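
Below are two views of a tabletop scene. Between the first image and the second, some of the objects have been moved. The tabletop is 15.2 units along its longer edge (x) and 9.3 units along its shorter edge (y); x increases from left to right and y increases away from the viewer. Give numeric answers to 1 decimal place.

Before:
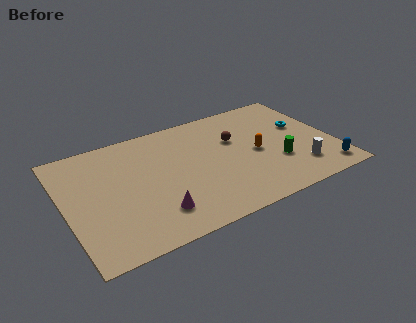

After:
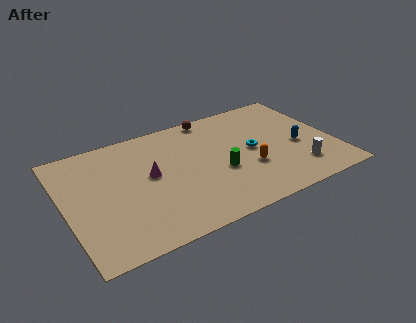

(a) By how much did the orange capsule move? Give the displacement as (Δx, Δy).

(-0.6, -1.1)

The orange capsule started near (10.8, 4.4) and ended near (10.2, 3.3).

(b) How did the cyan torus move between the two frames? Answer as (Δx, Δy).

(-3.1, -0.9)

The cyan torus was at about (13.7, 5.6) and moved to about (10.6, 4.7).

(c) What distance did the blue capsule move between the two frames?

2.9

From (14.3, 1.3) to (13.2, 4.0), the blue capsule covered √(1.1² + 2.7²) ≈ 2.9 units.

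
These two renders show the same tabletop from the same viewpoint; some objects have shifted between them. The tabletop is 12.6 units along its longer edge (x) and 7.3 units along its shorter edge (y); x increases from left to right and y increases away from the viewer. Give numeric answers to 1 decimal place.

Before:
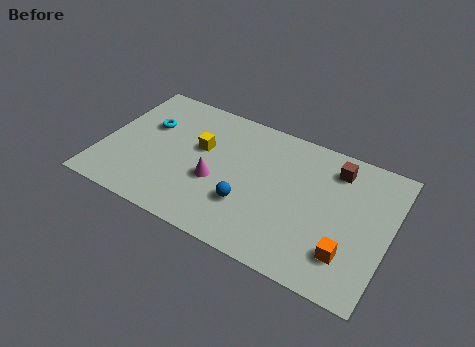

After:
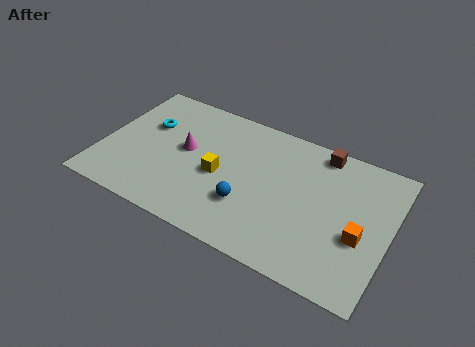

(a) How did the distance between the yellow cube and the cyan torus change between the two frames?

+1.3

The distance was about 2.4 in the first image and 3.7 in the second, so they moved 1.3 units further apart.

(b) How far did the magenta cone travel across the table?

1.9

The magenta cone moved from about (5.1, 2.9) to (3.6, 4.0), a distance of √(1.5² + 1.1²) ≈ 1.9.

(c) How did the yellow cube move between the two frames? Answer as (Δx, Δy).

(1.0, -1.1)

From the two frames, the yellow cube sits at roughly (4.2, 4.4) before and (5.2, 3.3) after.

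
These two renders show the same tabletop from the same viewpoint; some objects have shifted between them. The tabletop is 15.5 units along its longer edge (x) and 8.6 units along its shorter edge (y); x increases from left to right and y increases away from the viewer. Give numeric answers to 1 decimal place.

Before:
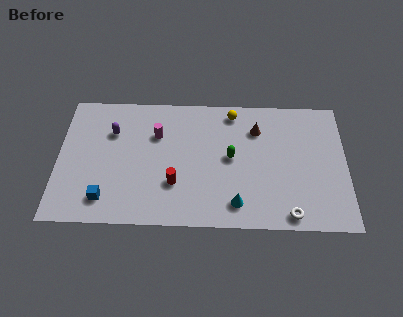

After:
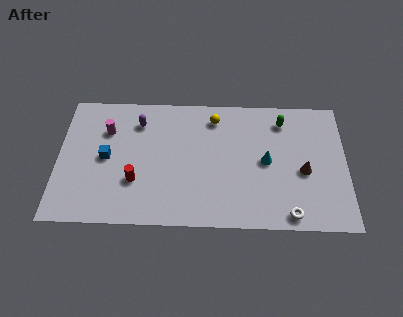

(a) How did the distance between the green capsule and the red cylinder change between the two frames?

+5.4

They were about 3.5 units apart before and 8.9 after — 5.4 units further apart.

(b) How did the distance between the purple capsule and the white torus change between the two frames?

-0.8

The distance was about 10.8 in the first image and 10.0 in the second, so they moved 0.8 units closer together.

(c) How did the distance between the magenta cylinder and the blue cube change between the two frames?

-3.3

Before: roughly 5.1 units apart; after: 1.8. That's 3.3 units closer together.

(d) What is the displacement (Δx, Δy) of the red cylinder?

(-2.1, 0.1)

The red cylinder was at about (6.3, 2.7) and moved to about (4.2, 2.8).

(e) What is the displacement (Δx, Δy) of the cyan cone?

(1.6, 2.8)

The cyan cone was at about (9.6, 1.5) and moved to about (11.2, 4.3).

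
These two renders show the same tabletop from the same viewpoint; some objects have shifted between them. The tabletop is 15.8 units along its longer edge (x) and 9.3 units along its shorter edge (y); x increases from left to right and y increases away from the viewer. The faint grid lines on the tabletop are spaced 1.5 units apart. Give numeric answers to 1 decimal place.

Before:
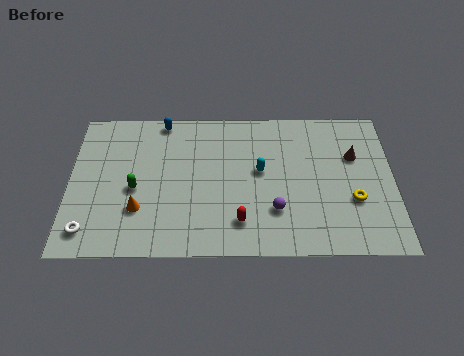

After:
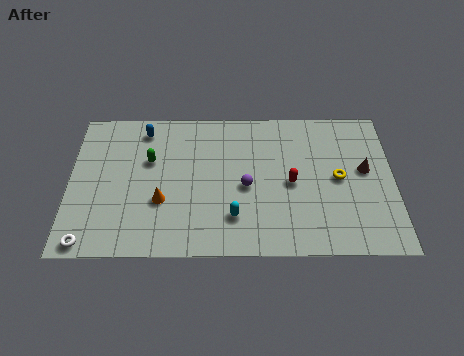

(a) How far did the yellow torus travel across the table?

1.6

The yellow torus was near (13.8, 3.3) before and (13.1, 4.7) after, so it travelled √(0.7² + 1.4²) ≈ 1.6 units.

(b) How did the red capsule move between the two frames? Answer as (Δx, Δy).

(2.5, 2.4)

The red capsule started near (8.3, 2.0) and ended near (10.8, 4.4).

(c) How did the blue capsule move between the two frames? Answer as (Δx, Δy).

(-0.9, -0.6)

The blue capsule started near (4.5, 8.5) and ended near (3.6, 7.9).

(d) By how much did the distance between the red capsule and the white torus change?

+3.1

They were about 7.3 units apart before and 10.4 after — 3.1 units further apart.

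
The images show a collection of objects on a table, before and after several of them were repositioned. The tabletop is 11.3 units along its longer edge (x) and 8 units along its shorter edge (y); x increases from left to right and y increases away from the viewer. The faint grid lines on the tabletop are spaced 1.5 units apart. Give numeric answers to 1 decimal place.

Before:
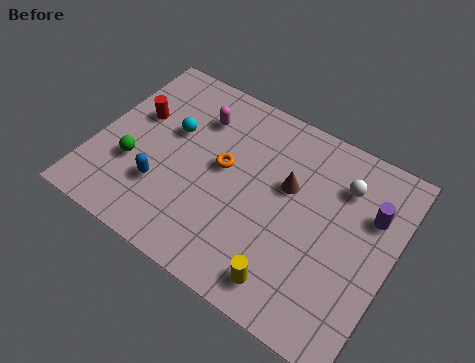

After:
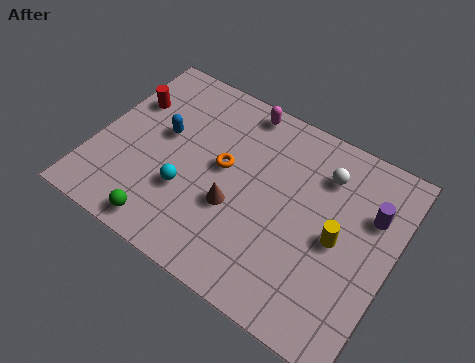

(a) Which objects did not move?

the orange torus and the purple cylinder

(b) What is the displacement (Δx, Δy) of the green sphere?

(1.6, -1.9)

From the two frames, the green sphere sits at roughly (1.6, 2.8) before and (3.2, 0.9) after.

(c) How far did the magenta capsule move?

1.9

From (3.5, 6.0) to (5.0, 7.2), the magenta capsule covered √(1.5² + 1.2²) ≈ 1.9 units.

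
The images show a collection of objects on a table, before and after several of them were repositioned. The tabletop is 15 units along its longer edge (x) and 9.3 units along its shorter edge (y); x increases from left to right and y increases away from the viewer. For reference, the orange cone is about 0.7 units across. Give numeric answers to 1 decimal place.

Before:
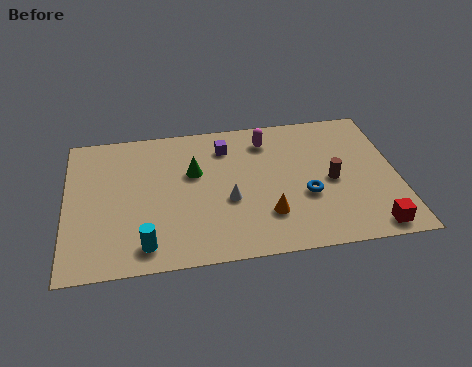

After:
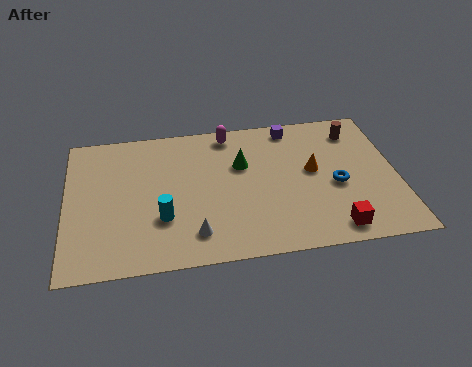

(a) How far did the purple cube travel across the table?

3.2

The purple cube moved from about (7.3, 7.3) to (10.4, 8.2), a distance of √(3.1² + 0.9²) ≈ 3.2.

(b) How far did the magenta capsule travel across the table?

1.8

The magenta capsule was near (9.2, 7.5) before and (7.5, 8.2) after, so it travelled √(1.7² + 0.7²) ≈ 1.8 units.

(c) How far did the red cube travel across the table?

1.7

The red cube moved from about (13.6, 1.0) to (11.9, 1.2), a distance of √(1.7² + 0.2²) ≈ 1.7.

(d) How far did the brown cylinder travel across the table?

3.5

The brown cylinder was near (12.0, 4.3) before and (13.3, 7.5) after, so it travelled √(1.3² + 3.2²) ≈ 3.5 units.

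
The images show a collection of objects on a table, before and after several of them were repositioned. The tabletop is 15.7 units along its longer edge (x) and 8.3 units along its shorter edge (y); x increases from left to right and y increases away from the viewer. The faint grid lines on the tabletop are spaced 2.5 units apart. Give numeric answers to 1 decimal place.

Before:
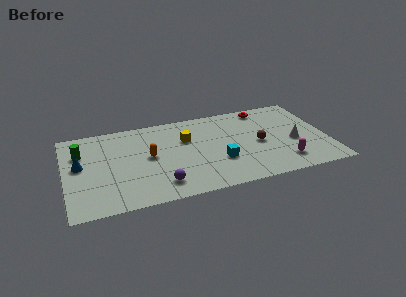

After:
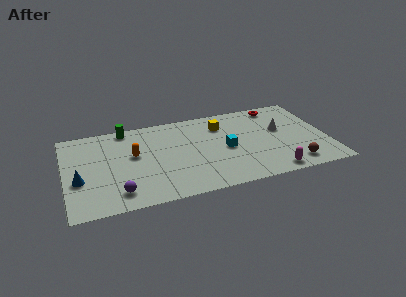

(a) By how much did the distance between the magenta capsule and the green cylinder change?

-2.0

The distance was about 12.6 in the first image and 10.6 in the second, so they moved 2.0 units closer together.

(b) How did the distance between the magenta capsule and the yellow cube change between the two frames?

-0.8

They were about 6.8 units apart before and 6.0 after — 0.8 units closer together.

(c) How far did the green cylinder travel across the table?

3.3

From (1.0, 5.8) to (3.8, 7.5), the green cylinder covered √(2.8² + 1.7²) ≈ 3.3 units.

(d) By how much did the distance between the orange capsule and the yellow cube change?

+3.1

Before: roughly 2.5 units apart; after: 5.6. That's 3.1 units further apart.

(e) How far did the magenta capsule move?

1.1

From (12.9, 1.7) to (12.1, 0.9), the magenta capsule covered √(0.8² + 0.8²) ≈ 1.1 units.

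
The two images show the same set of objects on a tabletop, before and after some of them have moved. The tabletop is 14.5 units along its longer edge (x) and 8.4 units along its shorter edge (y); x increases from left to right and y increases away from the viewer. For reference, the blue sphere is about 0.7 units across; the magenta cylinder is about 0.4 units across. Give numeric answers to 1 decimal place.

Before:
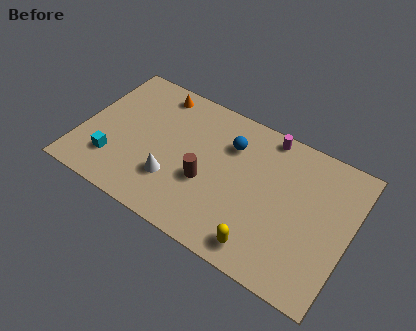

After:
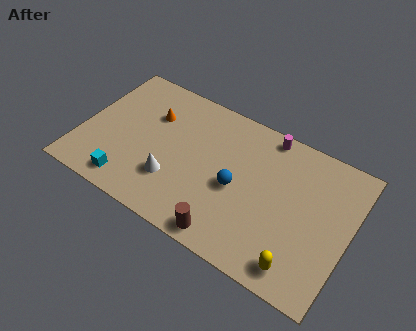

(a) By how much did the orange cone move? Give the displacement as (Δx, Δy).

(0.0, -1.5)

The orange cone started near (3.5, 7.3) and ended near (3.5, 5.8).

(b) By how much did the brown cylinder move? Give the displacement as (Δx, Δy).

(1.6, -2.4)

From the two frames, the brown cylinder sits at roughly (6.9, 3.3) before and (8.5, 0.9) after.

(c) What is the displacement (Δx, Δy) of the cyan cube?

(1.0, -0.9)

The cyan cube started near (2.0, 2.1) and ended near (3.0, 1.2).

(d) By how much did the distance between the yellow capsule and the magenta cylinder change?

+0.5

Before: roughly 6.4 units apart; after: 6.9. That's 0.5 units further apart.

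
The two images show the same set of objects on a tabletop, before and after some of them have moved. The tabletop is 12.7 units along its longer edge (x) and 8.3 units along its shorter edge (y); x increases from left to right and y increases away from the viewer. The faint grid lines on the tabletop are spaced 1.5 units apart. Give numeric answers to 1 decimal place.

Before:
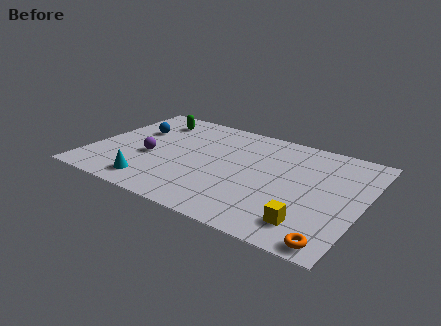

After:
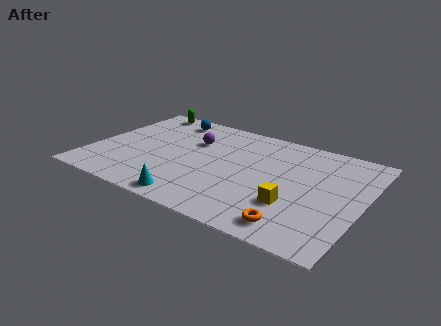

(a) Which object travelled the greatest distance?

the purple sphere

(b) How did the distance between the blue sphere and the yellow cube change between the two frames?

-1.6

The distance was about 9.7 in the first image and 8.1 in the second, so they moved 1.6 units closer together.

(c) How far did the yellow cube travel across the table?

1.3

The yellow cube moved from about (10.6, 1.6) to (9.7, 2.6), a distance of √(0.9² + 1.0²) ≈ 1.3.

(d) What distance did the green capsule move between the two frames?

1.1

From (2.3, 6.7) to (1.6, 7.5), the green capsule covered √(0.7² + 0.8²) ≈ 1.1 units.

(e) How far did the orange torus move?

1.8

From (11.8, 0.8) to (10.0, 1.2), the orange torus covered √(1.8² + 0.4²) ≈ 1.8 units.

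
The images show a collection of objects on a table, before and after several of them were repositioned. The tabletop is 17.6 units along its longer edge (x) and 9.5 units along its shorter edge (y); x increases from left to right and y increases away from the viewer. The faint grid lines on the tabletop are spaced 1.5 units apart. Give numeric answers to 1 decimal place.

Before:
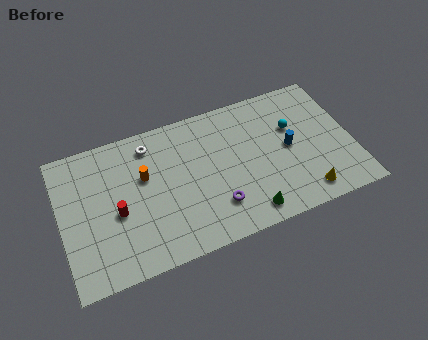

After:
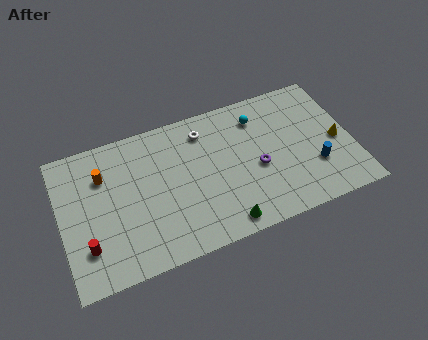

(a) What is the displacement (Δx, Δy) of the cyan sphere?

(-2.0, 1.4)

The cyan sphere was at about (14.2, 6.1) and moved to about (12.2, 7.5).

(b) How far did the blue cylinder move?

2.3

The blue cylinder moved from about (13.8, 4.8) to (15.2, 3.0), a distance of √(1.4² + 1.8²) ≈ 2.3.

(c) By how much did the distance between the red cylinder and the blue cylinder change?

+3.3

They were about 10.5 units apart before and 13.8 after — 3.3 units further apart.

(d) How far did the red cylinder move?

2.5

The red cylinder moved from about (3.3, 4.1) to (1.4, 2.5), a distance of √(1.9² + 1.6²) ≈ 2.5.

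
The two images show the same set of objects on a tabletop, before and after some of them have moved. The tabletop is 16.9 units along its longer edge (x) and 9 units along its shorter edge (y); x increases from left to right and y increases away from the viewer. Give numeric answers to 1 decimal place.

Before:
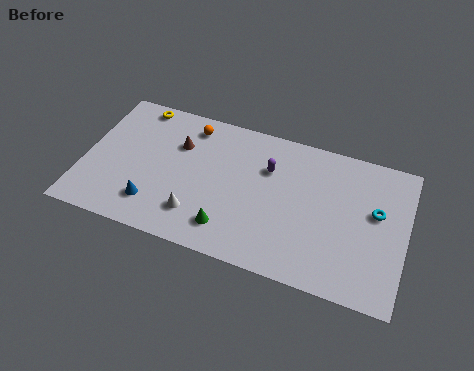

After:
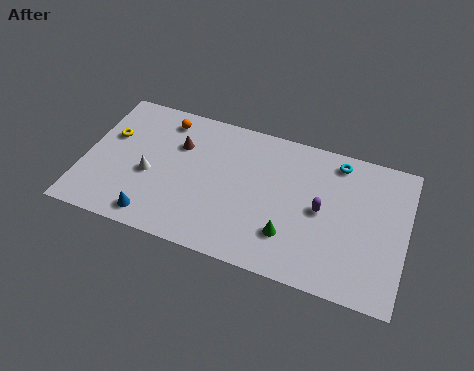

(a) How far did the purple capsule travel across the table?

3.4

The purple capsule was near (9.6, 6.2) before and (12.5, 4.5) after, so it travelled √(2.9² + 1.7²) ≈ 3.4 units.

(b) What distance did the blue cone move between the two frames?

0.8

The blue cone moved from about (3.9, 2.0) to (4.0, 1.2), a distance of √(0.1² + 0.8²) ≈ 0.8.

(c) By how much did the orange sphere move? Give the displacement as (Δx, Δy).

(-1.4, 0.0)

From the two frames, the orange sphere sits at roughly (5.3, 7.6) before and (3.9, 7.6) after.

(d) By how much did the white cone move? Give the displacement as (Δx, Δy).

(-2.7, 1.7)

The white cone was at about (6.2, 2.1) and moved to about (3.5, 3.8).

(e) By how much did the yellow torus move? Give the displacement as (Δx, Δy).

(-1.2, -2.4)

The yellow torus started near (2.4, 8.1) and ended near (1.2, 5.7).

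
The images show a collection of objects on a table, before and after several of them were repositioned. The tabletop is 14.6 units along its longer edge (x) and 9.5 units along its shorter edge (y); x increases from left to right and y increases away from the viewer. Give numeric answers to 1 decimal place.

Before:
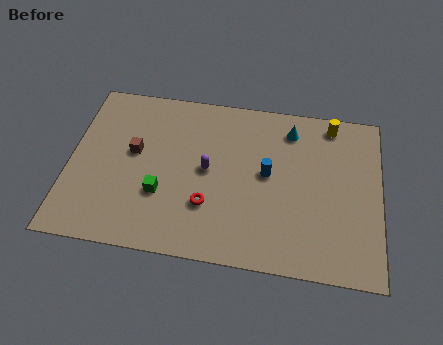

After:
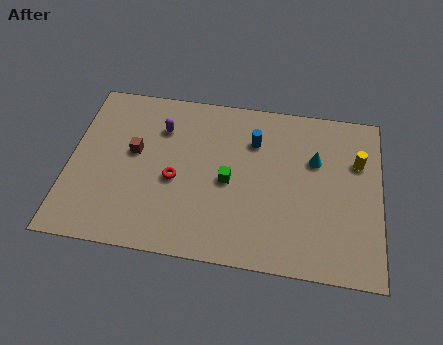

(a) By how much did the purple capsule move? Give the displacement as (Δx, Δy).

(-2.3, 2.1)

From the two frames, the purple capsule sits at roughly (6.5, 4.9) before and (4.2, 7.0) after.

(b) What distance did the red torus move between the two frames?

2.0

From (6.6, 2.9) to (5.0, 4.1), the red torus covered √(1.6² + 1.2²) ≈ 2.0 units.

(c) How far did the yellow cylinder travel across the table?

2.4

The yellow cylinder was near (12.2, 8.4) before and (13.5, 6.4) after, so it travelled √(1.3² + 2.0²) ≈ 2.4 units.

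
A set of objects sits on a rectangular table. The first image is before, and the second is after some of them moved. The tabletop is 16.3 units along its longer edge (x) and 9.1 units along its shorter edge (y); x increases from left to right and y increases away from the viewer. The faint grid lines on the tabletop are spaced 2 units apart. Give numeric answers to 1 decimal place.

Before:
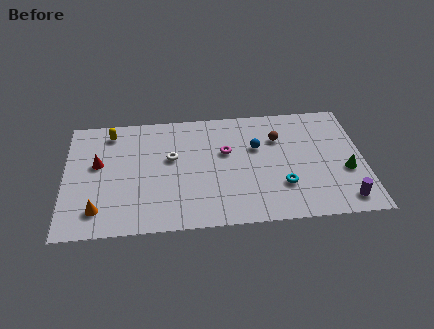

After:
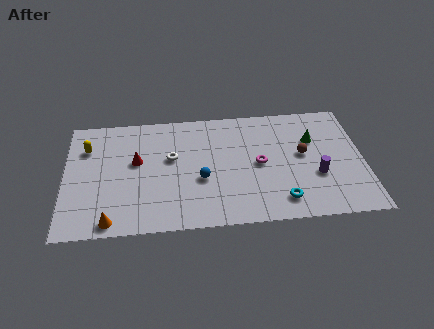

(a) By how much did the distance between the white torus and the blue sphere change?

-2.3

They were about 4.7 units apart before and 2.4 after — 2.3 units closer together.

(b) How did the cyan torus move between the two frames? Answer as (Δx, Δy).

(-0.1, -1.1)

The cyan torus was at about (11.8, 2.7) and moved to about (11.7, 1.6).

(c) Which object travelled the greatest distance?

the blue sphere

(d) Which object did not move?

the white torus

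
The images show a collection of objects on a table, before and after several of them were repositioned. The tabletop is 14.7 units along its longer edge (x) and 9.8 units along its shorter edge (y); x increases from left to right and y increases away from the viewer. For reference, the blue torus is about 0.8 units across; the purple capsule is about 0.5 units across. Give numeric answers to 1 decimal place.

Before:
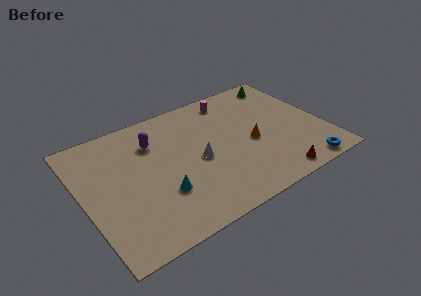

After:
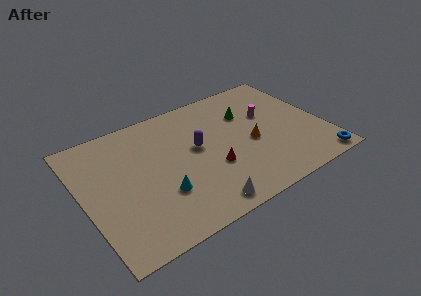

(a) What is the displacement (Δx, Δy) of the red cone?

(-3.4, 2.5)

The red cone started near (11.0, 1.0) and ended near (7.6, 3.5).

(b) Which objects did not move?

the cyan cone and the orange cone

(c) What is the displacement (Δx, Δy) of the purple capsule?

(2.4, -1.7)

The purple capsule started near (4.6, 7.2) and ended near (7.0, 5.5).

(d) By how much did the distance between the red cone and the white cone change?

-2.8

The distance was about 5.4 in the first image and 2.6 in the second, so they moved 2.8 units closer together.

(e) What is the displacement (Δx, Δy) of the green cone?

(-2.7, -1.7)

From the two frames, the green cone sits at roughly (13.1, 8.5) before and (10.4, 6.8) after.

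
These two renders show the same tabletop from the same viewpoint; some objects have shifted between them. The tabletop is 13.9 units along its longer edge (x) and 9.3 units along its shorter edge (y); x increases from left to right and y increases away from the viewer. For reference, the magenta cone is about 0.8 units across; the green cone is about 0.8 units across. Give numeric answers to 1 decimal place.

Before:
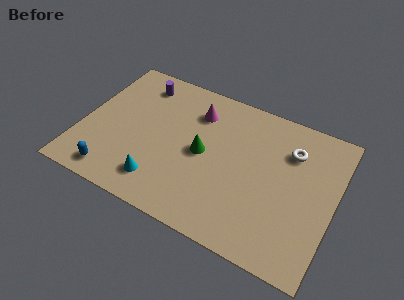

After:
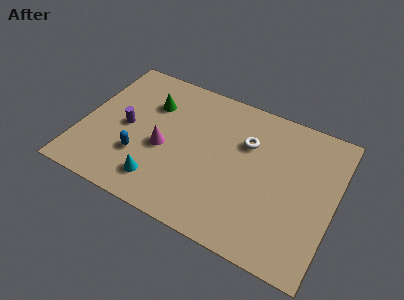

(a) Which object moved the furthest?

the green cone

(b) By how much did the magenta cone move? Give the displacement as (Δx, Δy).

(-1.4, -3.1)

The magenta cone was at about (6.0, 7.1) and moved to about (4.6, 4.0).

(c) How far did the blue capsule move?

2.1

The blue capsule moved from about (2.2, 1.2) to (3.4, 2.9), a distance of √(1.2² + 1.7²) ≈ 2.1.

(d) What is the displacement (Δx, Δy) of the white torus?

(-2.4, -0.5)

From the two frames, the white torus sits at roughly (11.3, 6.8) before and (8.9, 6.3) after.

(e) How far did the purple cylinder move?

3.2

The purple cylinder was near (2.7, 7.7) before and (2.4, 4.5) after, so it travelled √(0.3² + 3.2²) ≈ 3.2 units.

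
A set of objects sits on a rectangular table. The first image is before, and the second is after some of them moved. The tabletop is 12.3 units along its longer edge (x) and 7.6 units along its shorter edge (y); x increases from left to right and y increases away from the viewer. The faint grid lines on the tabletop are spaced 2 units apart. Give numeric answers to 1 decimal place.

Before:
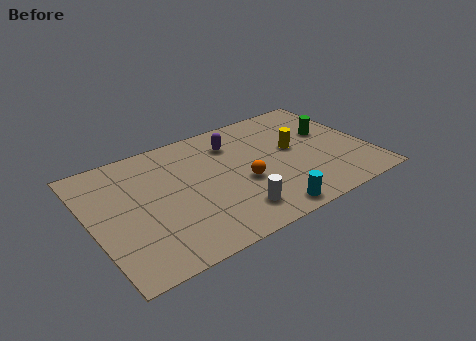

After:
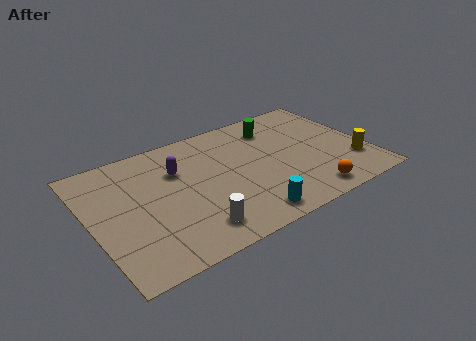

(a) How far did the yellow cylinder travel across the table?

3.2

From (9.1, 4.2) to (11.5, 2.1), the yellow cylinder covered √(2.4² + 2.1²) ≈ 3.2 units.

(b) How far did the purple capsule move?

2.7

From (6.6, 5.8) to (4.0, 5.2), the purple capsule covered √(2.6² + 0.6²) ≈ 2.7 units.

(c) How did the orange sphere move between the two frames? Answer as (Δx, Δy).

(2.6, -2.1)

From the two frames, the orange sphere sits at roughly (6.6, 3.1) before and (9.2, 1.0) after.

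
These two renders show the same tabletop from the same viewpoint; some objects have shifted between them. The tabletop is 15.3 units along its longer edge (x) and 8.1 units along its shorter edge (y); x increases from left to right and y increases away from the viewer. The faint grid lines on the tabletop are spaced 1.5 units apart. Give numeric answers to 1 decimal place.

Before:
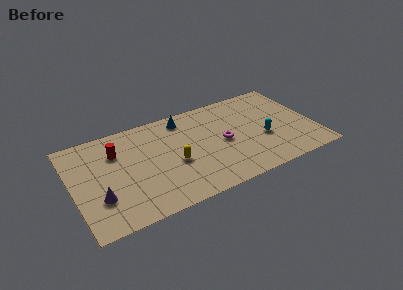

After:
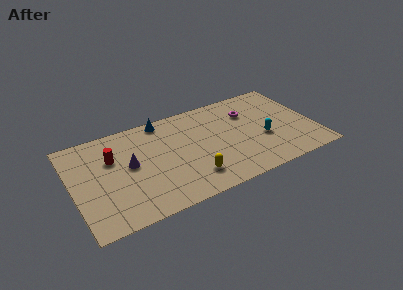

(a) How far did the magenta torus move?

2.7

The magenta torus moved from about (9.5, 3.9) to (11.4, 5.8), a distance of √(1.9² + 1.9²) ≈ 2.7.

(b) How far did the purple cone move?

2.8

From (1.5, 2.5) to (3.6, 4.4), the purple cone covered √(2.1² + 1.9²) ≈ 2.8 units.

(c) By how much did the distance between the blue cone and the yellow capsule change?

+2.0

Before: roughly 3.6 units apart; after: 5.6. That's 2.0 units further apart.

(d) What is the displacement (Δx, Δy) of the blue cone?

(-1.3, 0.4)

The blue cone started near (7.3, 6.9) and ended near (6.0, 7.3).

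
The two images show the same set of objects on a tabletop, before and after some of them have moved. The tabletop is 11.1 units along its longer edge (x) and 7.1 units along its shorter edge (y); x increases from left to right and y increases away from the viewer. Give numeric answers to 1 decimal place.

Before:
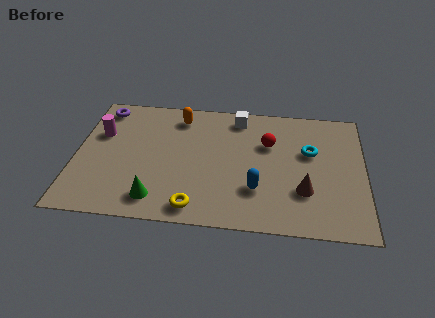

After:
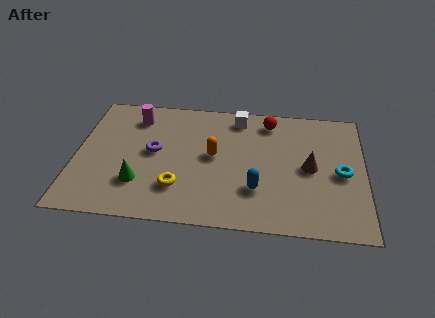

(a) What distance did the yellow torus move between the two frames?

1.2

From (4.7, 0.9) to (4.0, 1.9), the yellow torus covered √(0.7² + 1.0²) ≈ 1.2 units.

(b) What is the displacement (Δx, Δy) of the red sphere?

(0.0, 1.3)

The red sphere was at about (7.4, 4.7) and moved to about (7.4, 6.0).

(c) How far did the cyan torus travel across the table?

1.6

The cyan torus was near (9.0, 4.4) before and (10.2, 3.3) after, so it travelled √(1.2² + 1.1²) ≈ 1.6 units.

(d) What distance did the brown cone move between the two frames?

1.3

The brown cone was near (8.8, 2.2) before and (9.0, 3.5) after, so it travelled √(0.2² + 1.3²) ≈ 1.3 units.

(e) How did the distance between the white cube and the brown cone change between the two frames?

-0.9

They were about 4.7 units apart before and 3.8 after — 0.9 units closer together.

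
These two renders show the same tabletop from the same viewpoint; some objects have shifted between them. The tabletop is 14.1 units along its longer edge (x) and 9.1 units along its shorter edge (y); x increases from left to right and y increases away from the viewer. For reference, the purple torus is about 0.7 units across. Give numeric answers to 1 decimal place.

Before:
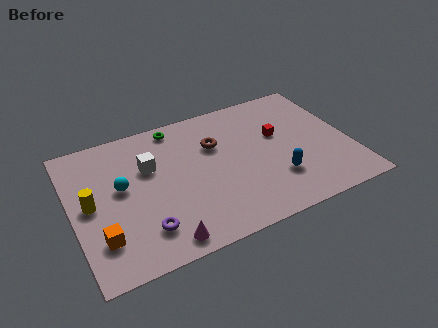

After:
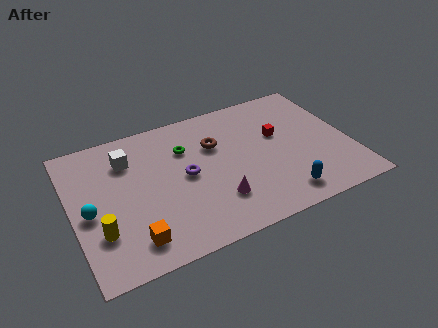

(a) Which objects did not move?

the red cube and the brown torus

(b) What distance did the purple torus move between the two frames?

3.5

The purple torus moved from about (3.3, 2.0) to (5.7, 4.6), a distance of √(2.4² + 2.6²) ≈ 3.5.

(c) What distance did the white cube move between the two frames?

1.3

The white cube moved from about (4.0, 5.9) to (3.0, 6.8), a distance of √(1.0² + 0.9²) ≈ 1.3.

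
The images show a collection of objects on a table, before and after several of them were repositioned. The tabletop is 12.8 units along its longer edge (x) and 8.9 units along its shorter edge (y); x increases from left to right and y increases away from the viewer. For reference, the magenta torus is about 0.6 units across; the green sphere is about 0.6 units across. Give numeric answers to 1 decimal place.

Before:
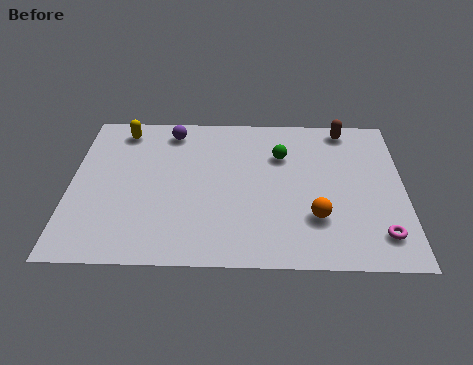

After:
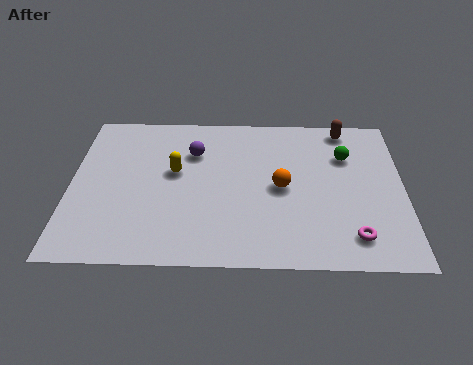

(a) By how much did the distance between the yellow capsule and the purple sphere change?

-0.5

Before: roughly 1.9 units apart; after: 1.4. That's 0.5 units closer together.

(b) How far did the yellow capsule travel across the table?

3.3

The yellow capsule moved from about (1.9, 7.6) to (4.0, 5.1), a distance of √(2.1² + 2.5²) ≈ 3.3.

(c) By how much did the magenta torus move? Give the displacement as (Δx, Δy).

(-1.0, -0.1)

From the two frames, the magenta torus sits at roughly (11.8, 1.7) before and (10.8, 1.6) after.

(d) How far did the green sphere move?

2.5

The green sphere moved from about (8.1, 6.2) to (10.6, 6.2), a distance of √(2.5² + 0.0²) ≈ 2.5.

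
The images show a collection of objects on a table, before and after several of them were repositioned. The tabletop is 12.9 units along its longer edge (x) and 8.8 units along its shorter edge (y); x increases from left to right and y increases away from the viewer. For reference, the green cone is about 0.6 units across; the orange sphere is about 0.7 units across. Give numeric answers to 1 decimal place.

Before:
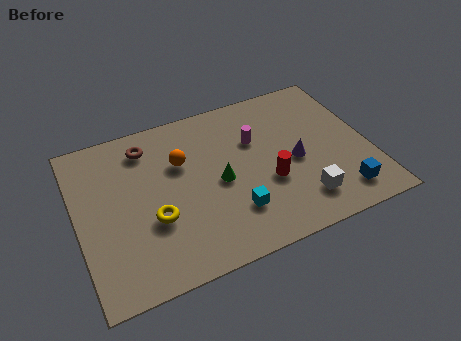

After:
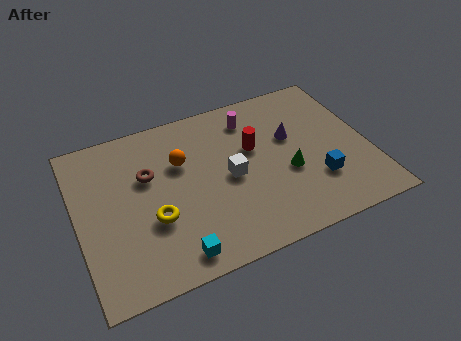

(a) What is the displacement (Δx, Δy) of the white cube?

(-2.9, 2.4)

From the two frames, the white cube sits at roughly (9.6, 1.8) before and (6.7, 4.2) after.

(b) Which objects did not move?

the yellow torus and the orange sphere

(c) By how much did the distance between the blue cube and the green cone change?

-4.2

Before: roughly 5.7 units apart; after: 1.5. That's 4.2 units closer together.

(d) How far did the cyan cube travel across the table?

3.0

The cyan cube was near (6.6, 2.3) before and (3.9, 1.1) after, so it travelled √(2.7² + 1.2²) ≈ 3.0 units.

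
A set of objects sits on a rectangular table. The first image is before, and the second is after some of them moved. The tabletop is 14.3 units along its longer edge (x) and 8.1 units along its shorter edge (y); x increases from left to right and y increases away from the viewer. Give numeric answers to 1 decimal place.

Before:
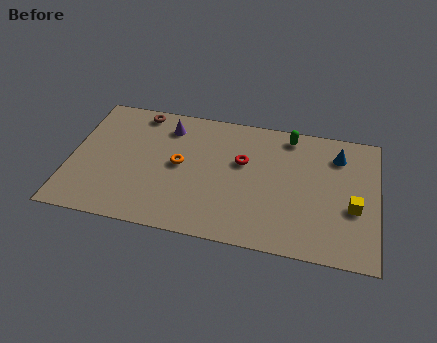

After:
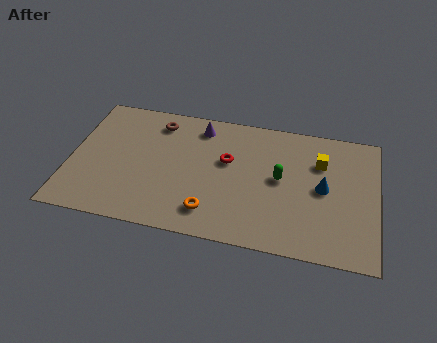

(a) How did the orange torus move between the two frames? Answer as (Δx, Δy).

(1.6, -2.6)

From the two frames, the orange torus sits at roughly (5.1, 4.2) before and (6.7, 1.6) after.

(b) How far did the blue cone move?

2.3

From (12.4, 6.3) to (11.8, 4.1), the blue cone covered √(0.6² + 2.2²) ≈ 2.3 units.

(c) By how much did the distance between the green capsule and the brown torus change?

-0.7

Before: roughly 7.1 units apart; after: 6.4. That's 0.7 units closer together.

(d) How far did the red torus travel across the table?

0.7

The red torus moved from about (8.0, 5.0) to (7.3, 4.9), a distance of √(0.7² + 0.1²) ≈ 0.7.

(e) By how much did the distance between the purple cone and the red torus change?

-1.5

Before: roughly 3.9 units apart; after: 2.4. That's 1.5 units closer together.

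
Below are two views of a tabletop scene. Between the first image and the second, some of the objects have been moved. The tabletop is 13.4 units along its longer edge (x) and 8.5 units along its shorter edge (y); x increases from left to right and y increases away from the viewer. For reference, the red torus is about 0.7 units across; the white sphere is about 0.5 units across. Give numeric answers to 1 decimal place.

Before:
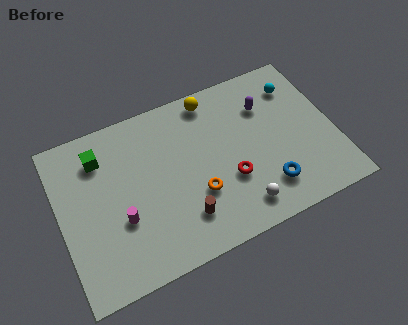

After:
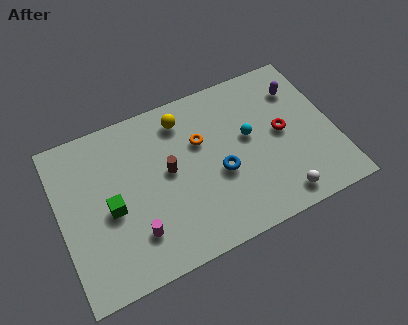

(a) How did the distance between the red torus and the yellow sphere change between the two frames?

+0.8

Before: roughly 4.5 units apart; after: 5.3. That's 0.8 units further apart.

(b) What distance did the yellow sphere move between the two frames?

1.6

The yellow sphere was near (7.8, 7.5) before and (6.3, 7.0) after, so it travelled √(1.5² + 0.5²) ≈ 1.6 units.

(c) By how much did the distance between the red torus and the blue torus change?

+1.3

The distance was about 2.0 in the first image and 3.3 in the second, so they moved 1.3 units further apart.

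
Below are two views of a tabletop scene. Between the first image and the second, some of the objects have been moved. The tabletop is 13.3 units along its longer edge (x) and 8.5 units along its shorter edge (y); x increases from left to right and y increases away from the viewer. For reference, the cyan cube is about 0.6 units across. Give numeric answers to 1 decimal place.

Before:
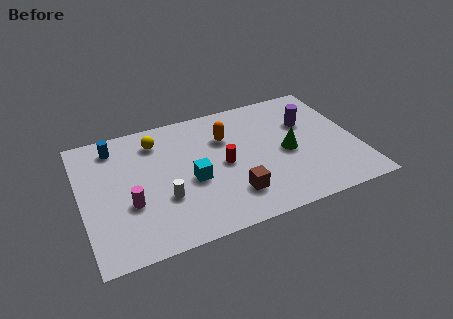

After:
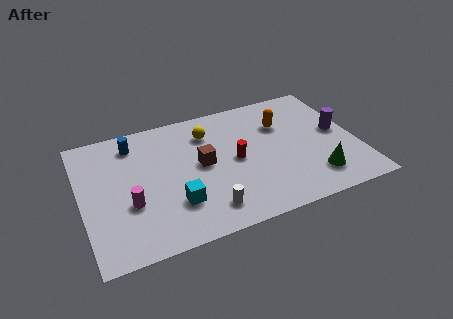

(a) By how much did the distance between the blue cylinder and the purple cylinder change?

+0.7

Before: roughly 9.4 units apart; after: 10.1. That's 0.7 units further apart.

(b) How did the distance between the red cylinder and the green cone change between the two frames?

+1.2

The distance was about 3.1 in the first image and 4.3 in the second, so they moved 1.2 units further apart.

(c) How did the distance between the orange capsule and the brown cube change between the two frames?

+0.4

Before: roughly 3.9 units apart; after: 4.3. That's 0.4 units further apart.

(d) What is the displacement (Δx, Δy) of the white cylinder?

(1.9, -1.4)

The white cylinder was at about (3.8, 2.9) and moved to about (5.7, 1.5).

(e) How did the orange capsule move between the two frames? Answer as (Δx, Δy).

(2.8, 0.0)

From the two frames, the orange capsule sits at roughly (7.1, 5.9) before and (9.9, 5.9) after.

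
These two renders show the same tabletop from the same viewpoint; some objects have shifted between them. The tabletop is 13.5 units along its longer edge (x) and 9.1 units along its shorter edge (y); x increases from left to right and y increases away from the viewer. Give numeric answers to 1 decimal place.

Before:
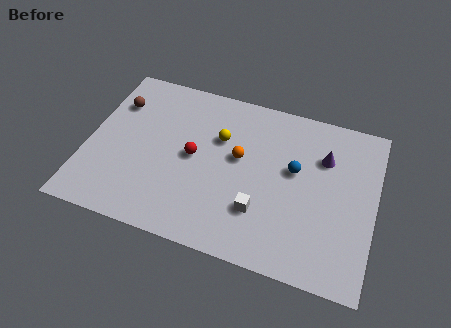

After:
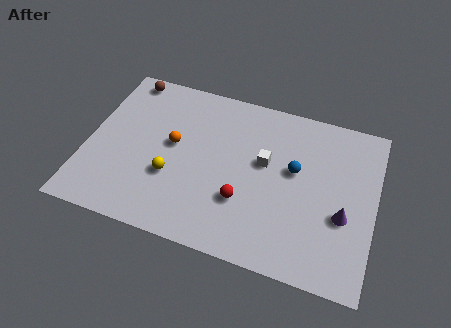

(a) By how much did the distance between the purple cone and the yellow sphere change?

+3.1

They were about 4.9 units apart before and 8.0 after — 3.1 units further apart.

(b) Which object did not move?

the blue sphere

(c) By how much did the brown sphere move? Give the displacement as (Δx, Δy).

(0.3, 1.6)

The brown sphere was at about (1.1, 6.6) and moved to about (1.4, 8.2).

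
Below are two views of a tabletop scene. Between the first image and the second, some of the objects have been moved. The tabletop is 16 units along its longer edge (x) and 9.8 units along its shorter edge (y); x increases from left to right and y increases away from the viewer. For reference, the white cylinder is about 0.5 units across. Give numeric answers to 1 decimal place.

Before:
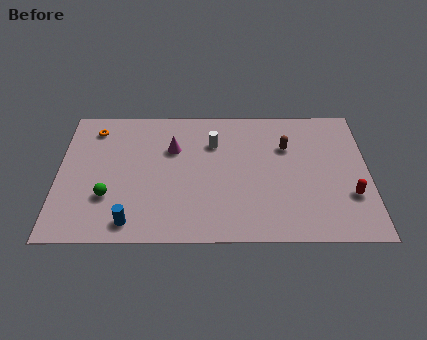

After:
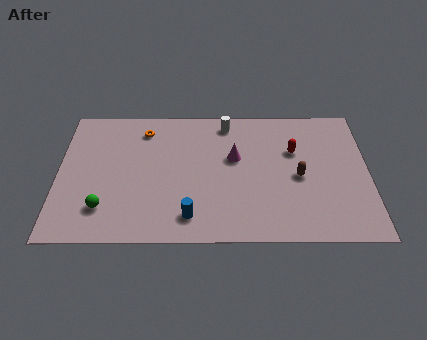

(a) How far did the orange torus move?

2.6

From (1.8, 8.1) to (4.4, 8.0), the orange torus covered √(2.6² + 0.1²) ≈ 2.6 units.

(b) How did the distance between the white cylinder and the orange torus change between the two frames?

-2.0

The distance was about 6.3 in the first image and 4.3 in the second, so they moved 2.0 units closer together.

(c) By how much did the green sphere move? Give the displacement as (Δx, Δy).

(-0.2, -0.8)

From the two frames, the green sphere sits at roughly (2.6, 3.1) before and (2.4, 2.3) after.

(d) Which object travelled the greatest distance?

the red capsule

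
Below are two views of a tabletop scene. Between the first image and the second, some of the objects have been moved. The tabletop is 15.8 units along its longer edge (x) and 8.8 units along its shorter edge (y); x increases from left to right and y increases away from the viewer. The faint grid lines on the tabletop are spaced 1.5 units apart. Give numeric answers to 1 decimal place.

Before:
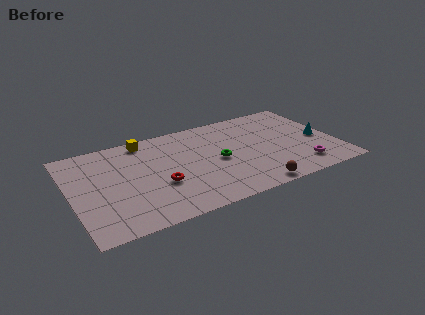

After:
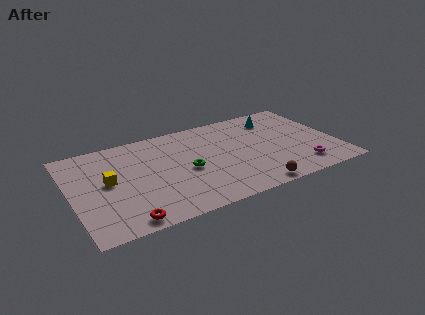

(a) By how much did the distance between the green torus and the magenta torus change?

+1.7

They were about 5.3 units apart before and 7.0 after — 1.7 units further apart.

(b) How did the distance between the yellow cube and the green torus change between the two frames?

-0.7

The distance was about 5.4 in the first image and 4.7 in the second, so they moved 0.7 units closer together.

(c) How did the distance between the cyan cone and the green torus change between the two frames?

+0.3

Before: roughly 6.2 units apart; after: 6.5. That's 0.3 units further apart.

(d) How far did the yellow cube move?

4.0

From (4.7, 7.8) to (2.2, 4.7), the yellow cube covered √(2.5² + 3.1²) ≈ 4.0 units.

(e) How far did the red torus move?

3.3

The red torus moved from about (5.1, 3.3) to (2.8, 0.9), a distance of √(2.3² + 2.4²) ≈ 3.3.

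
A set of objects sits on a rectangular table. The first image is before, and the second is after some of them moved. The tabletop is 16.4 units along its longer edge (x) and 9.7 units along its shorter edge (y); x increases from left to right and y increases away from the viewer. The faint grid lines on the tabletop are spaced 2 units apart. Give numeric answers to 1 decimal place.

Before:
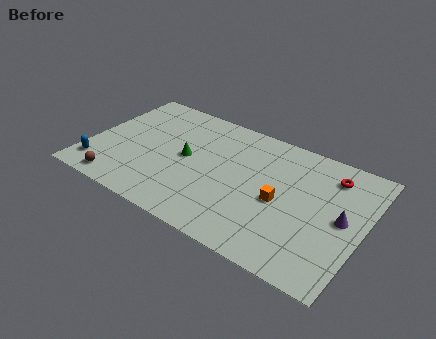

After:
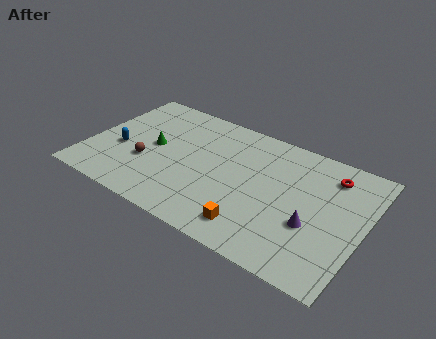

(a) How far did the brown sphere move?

2.7

The brown sphere was near (2.3, 1.1) before and (3.6, 3.5) after, so it travelled √(1.3² + 2.4²) ≈ 2.7 units.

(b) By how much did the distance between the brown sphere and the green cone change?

-3.7

Before: roughly 5.2 units apart; after: 1.5. That's 3.7 units closer together.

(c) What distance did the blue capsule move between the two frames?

2.3

The blue capsule moved from about (0.9, 1.8) to (1.9, 3.9), a distance of √(1.0² + 2.1²) ≈ 2.3.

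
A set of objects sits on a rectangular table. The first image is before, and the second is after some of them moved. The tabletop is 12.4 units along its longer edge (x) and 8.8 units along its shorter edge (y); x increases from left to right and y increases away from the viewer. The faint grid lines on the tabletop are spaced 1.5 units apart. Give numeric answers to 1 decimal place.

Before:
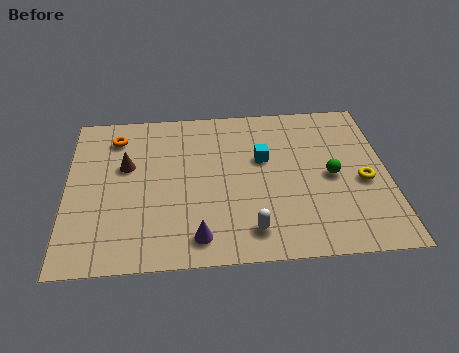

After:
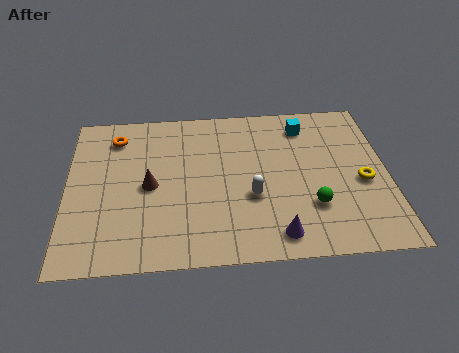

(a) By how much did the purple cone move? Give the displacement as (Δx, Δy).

(3.0, -0.1)

The purple cone was at about (5.0, 1.3) and moved to about (8.0, 1.2).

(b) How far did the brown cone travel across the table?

1.5

The brown cone moved from about (2.3, 5.4) to (3.2, 4.2), a distance of √(0.9² + 1.2²) ≈ 1.5.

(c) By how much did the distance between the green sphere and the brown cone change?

-1.6

Before: roughly 8.0 units apart; after: 6.4. That's 1.6 units closer together.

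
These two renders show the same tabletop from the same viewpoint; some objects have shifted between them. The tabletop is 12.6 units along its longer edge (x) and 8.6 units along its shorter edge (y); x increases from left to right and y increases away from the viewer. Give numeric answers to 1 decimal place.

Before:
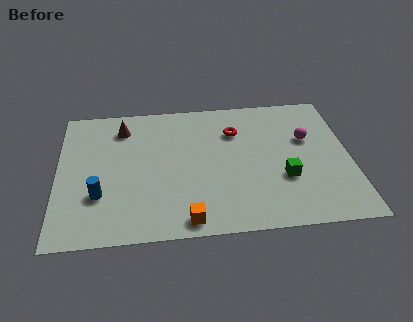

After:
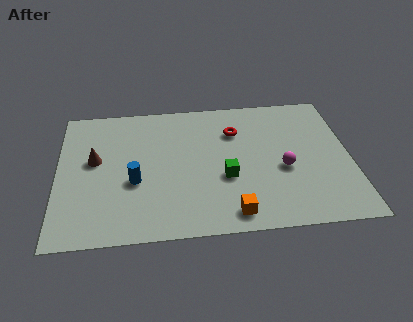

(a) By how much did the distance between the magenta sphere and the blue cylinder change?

-3.0

They were about 9.4 units apart before and 6.4 after — 3.0 units closer together.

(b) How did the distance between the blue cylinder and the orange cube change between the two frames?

+0.6

The distance was about 4.1 in the first image and 4.7 in the second, so they moved 0.6 units further apart.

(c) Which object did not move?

the red torus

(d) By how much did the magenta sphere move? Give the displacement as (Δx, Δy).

(-1.1, -1.8)

The magenta sphere started near (10.8, 5.4) and ended near (9.7, 3.6).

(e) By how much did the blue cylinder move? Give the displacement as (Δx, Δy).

(1.5, 0.7)

The blue cylinder started near (1.8, 2.7) and ended near (3.3, 3.4).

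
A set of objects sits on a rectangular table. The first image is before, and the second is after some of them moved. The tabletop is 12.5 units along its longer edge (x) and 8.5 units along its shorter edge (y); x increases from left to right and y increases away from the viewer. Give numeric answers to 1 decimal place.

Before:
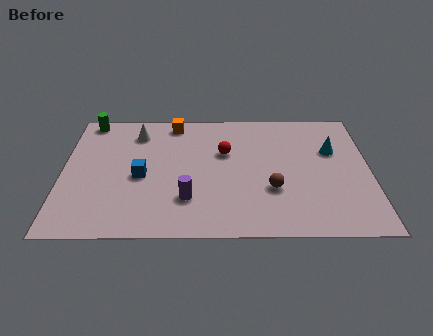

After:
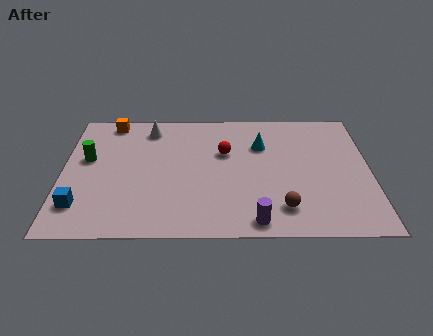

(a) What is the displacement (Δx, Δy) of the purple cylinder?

(2.7, -1.4)

The purple cylinder was at about (5.1, 2.3) and moved to about (7.8, 0.9).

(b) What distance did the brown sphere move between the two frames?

1.3

The brown sphere was near (8.5, 2.9) before and (8.9, 1.7) after, so it travelled √(0.4² + 1.2²) ≈ 1.3 units.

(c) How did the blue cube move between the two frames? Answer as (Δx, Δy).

(-2.4, -1.9)

From the two frames, the blue cube sits at roughly (3.2, 3.8) before and (0.8, 1.9) after.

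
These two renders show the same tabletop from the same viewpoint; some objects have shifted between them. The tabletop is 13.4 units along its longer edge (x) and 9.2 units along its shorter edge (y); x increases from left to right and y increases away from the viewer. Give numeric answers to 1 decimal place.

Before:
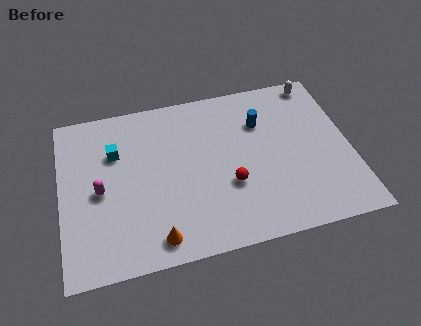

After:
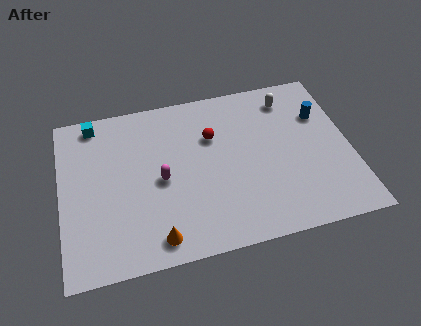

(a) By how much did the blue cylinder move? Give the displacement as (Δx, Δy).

(2.8, -0.2)

The blue cylinder was at about (9.4, 6.5) and moved to about (12.2, 6.3).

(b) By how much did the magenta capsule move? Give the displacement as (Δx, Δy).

(2.8, 0.0)

The magenta capsule was at about (1.8, 4.3) and moved to about (4.6, 4.3).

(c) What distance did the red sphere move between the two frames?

3.0

The red sphere was near (7.7, 3.3) before and (7.1, 6.2) after, so it travelled √(0.6² + 2.9²) ≈ 3.0 units.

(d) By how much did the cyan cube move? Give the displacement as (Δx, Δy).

(-0.9, 1.9)

The cyan cube was at about (2.6, 6.3) and moved to about (1.7, 8.2).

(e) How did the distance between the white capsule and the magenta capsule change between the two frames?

-4.1

They were about 11.1 units apart before and 7.0 after — 4.1 units closer together.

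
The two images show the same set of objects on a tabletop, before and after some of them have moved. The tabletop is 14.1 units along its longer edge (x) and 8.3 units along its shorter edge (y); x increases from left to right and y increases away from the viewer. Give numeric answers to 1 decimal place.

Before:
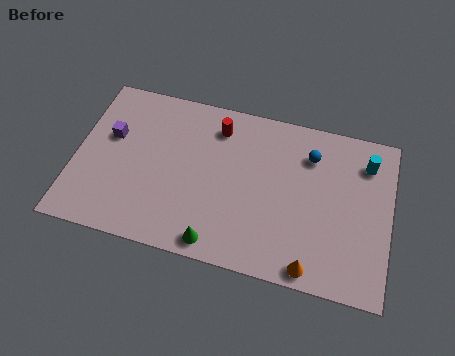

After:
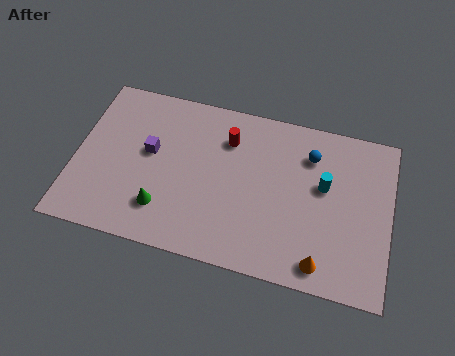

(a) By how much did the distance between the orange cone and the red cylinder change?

-0.7

The distance was about 7.5 in the first image and 6.8 in the second, so they moved 0.7 units closer together.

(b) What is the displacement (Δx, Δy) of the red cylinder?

(0.5, -0.5)

The red cylinder was at about (6.2, 6.7) and moved to about (6.7, 6.2).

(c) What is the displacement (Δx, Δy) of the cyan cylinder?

(-1.8, -1.6)

From the two frames, the cyan cylinder sits at roughly (12.9, 6.5) before and (11.1, 4.9) after.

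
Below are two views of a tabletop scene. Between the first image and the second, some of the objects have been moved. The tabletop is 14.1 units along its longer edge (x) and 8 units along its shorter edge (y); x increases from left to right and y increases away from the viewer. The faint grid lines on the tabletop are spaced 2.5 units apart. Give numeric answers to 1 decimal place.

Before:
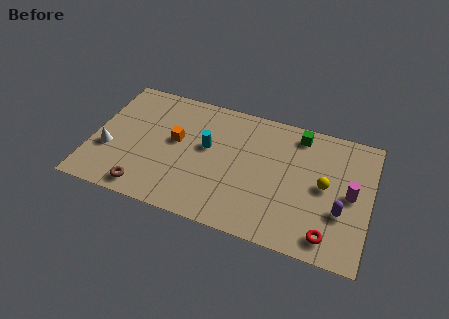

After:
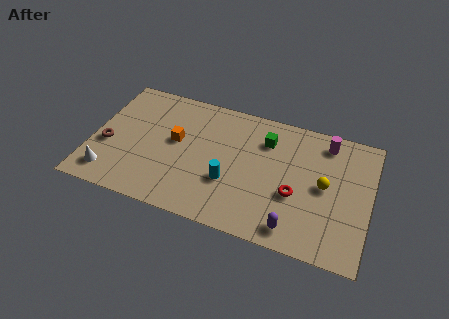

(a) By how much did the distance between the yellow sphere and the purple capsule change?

+1.7

The distance was about 1.6 in the first image and 3.3 in the second, so they moved 1.7 units further apart.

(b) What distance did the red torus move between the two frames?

2.6

The red torus was near (12.2, 1.2) before and (10.4, 3.1) after, so it travelled √(1.8² + 1.9²) ≈ 2.6 units.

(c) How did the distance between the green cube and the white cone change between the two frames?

-1.3

Before: roughly 10.2 units apart; after: 8.9. That's 1.3 units closer together.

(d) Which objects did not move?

the orange cube and the yellow sphere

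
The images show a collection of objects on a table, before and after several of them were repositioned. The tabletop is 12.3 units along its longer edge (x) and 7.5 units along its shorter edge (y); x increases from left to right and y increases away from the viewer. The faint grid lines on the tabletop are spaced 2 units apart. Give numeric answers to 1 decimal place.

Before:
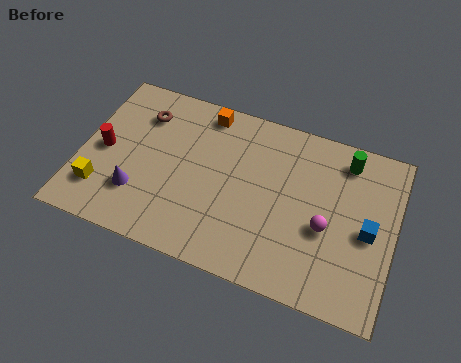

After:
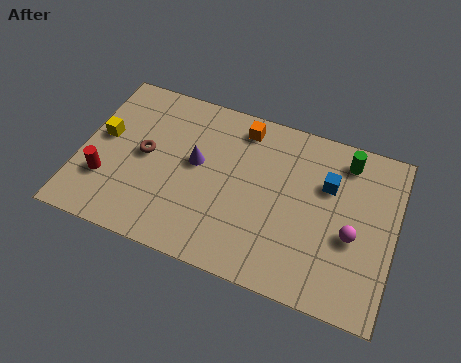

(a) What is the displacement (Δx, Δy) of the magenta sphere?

(1.0, 0.0)

From the two frames, the magenta sphere sits at roughly (9.7, 3.1) before and (10.7, 3.1) after.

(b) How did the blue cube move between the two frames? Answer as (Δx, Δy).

(-1.7, 1.5)

The blue cube started near (11.3, 3.5) and ended near (9.6, 5.0).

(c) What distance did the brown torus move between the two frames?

1.8

From (2.2, 5.7) to (2.5, 3.9), the brown torus covered √(0.3² + 1.8²) ≈ 1.8 units.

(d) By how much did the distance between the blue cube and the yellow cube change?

-1.6

The distance was about 10.4 in the first image and 8.8 in the second, so they moved 1.6 units closer together.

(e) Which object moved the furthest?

the purple cone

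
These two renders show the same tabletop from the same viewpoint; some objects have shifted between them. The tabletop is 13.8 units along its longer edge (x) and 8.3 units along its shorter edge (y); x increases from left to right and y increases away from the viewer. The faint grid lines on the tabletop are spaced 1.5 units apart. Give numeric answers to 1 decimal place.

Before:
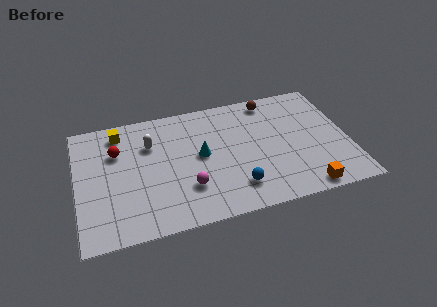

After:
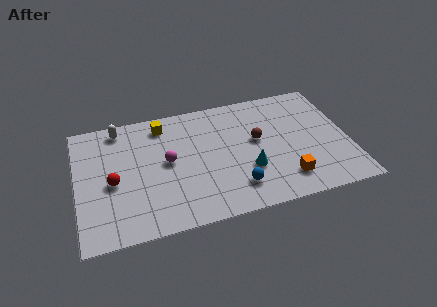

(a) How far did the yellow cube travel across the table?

2.2

The yellow cube moved from about (2.3, 7.0) to (4.5, 7.0), a distance of √(2.2² + 0.0²) ≈ 2.2.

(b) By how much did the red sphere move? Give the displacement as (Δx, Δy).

(-0.3, -2.0)

The red sphere was at about (2.1, 5.7) and moved to about (1.8, 3.7).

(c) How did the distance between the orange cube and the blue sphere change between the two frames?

-1.0

The distance was about 3.5 in the first image and 2.5 in the second, so they moved 1.0 units closer together.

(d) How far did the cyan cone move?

2.8

The cyan cone moved from about (6.3, 4.4) to (8.6, 2.8), a distance of √(2.3² + 1.6²) ≈ 2.8.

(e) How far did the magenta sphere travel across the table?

2.2

From (5.5, 2.4) to (4.6, 4.4), the magenta sphere covered √(0.9² + 2.0²) ≈ 2.2 units.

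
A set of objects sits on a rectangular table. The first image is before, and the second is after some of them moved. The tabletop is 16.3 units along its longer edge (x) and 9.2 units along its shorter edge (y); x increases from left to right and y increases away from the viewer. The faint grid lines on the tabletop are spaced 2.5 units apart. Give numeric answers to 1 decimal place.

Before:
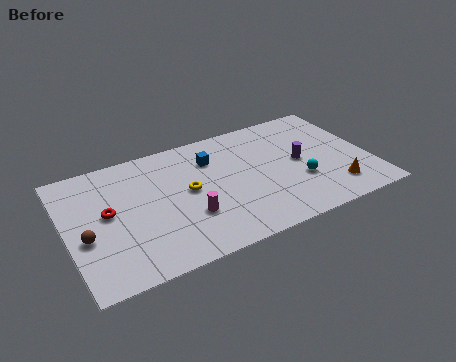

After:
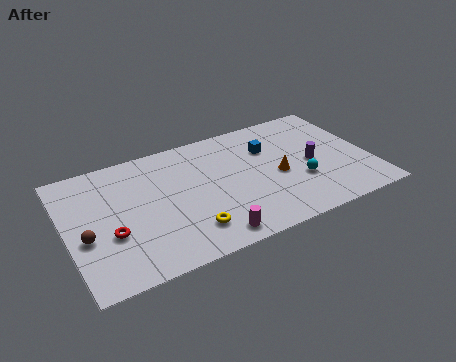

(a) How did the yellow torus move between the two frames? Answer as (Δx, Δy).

(-0.3, -2.9)

From the two frames, the yellow torus sits at roughly (6.5, 4.9) before and (6.2, 2.0) after.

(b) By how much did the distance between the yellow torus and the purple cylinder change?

+1.3

The distance was about 6.1 in the first image and 7.4 in the second, so they moved 1.3 units further apart.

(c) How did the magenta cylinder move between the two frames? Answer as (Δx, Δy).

(0.9, -1.9)

The magenta cylinder was at about (6.3, 3.0) and moved to about (7.2, 1.1).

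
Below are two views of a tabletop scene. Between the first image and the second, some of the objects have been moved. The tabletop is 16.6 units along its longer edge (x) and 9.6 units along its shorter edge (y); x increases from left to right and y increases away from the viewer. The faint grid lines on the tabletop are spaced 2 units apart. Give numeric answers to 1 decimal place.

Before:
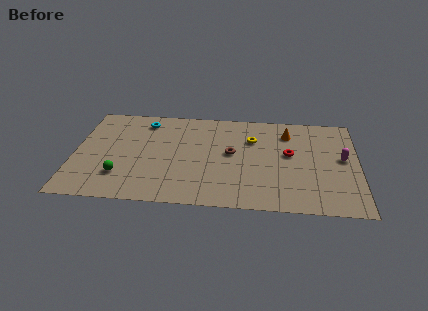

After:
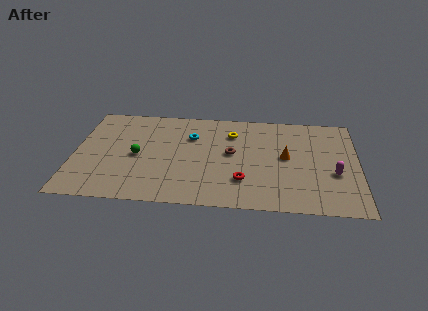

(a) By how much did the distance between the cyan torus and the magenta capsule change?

-3.1

The distance was about 12.0 in the first image and 8.9 in the second, so they moved 3.1 units closer together.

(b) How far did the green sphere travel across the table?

2.2

The green sphere was near (2.8, 2.5) before and (3.7, 4.5) after, so it travelled √(0.9² + 2.0²) ≈ 2.2 units.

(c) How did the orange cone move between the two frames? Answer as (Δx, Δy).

(-0.1, -2.4)

The orange cone started near (12.5, 7.5) and ended near (12.4, 5.1).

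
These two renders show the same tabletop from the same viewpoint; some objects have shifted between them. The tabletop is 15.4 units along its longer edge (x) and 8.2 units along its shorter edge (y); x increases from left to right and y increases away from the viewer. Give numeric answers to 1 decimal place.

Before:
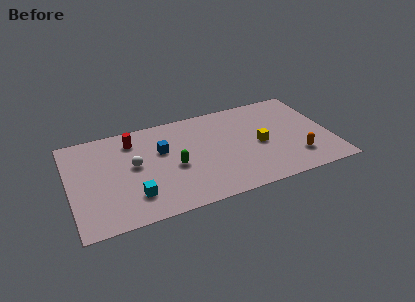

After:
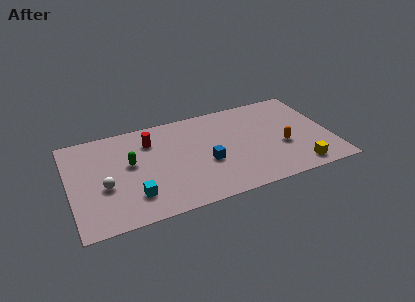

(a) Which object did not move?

the cyan cube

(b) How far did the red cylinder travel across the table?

1.1

The red cylinder moved from about (3.9, 6.6) to (4.9, 6.2), a distance of √(1.0² + 0.4²) ≈ 1.1.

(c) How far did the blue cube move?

3.1

From (5.5, 5.2) to (8.0, 3.3), the blue cube covered √(2.5² + 1.9²) ≈ 3.1 units.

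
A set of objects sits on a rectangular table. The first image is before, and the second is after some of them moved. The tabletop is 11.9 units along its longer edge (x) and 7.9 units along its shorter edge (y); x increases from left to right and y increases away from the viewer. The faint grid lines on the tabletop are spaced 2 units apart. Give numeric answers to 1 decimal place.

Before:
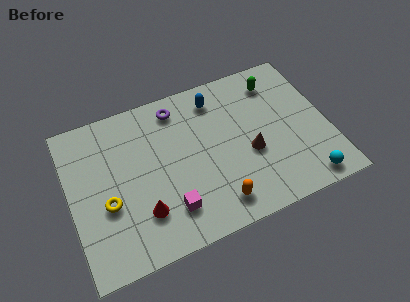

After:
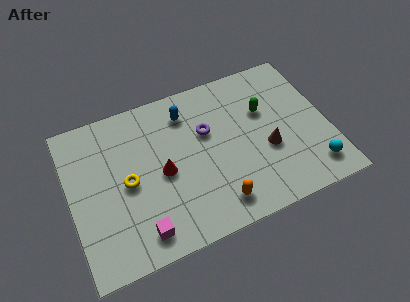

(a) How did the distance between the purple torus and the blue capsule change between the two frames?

-0.3

They were about 1.8 units apart before and 1.5 after — 0.3 units closer together.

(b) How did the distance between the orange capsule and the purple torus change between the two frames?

-1.8

The distance was about 5.5 in the first image and 3.7 in the second, so they moved 1.8 units closer together.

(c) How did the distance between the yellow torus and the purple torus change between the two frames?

-1.1

The distance was about 5.1 in the first image and 4.0 in the second, so they moved 1.1 units closer together.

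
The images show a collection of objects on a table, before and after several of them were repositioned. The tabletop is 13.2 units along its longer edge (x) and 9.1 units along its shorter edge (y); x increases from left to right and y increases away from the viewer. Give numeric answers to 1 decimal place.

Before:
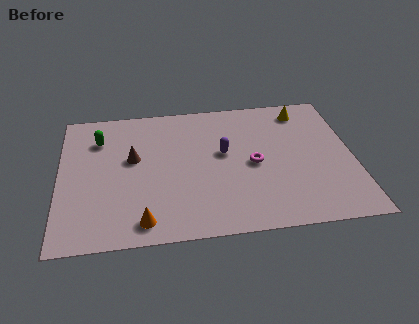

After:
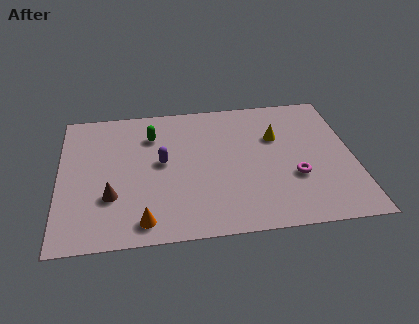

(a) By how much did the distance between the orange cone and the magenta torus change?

+1.2

Before: roughly 5.9 units apart; after: 7.1. That's 1.2 units further apart.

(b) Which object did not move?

the orange cone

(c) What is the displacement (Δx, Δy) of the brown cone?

(-1.0, -2.4)

From the two frames, the brown cone sits at roughly (3.3, 5.3) before and (2.3, 2.9) after.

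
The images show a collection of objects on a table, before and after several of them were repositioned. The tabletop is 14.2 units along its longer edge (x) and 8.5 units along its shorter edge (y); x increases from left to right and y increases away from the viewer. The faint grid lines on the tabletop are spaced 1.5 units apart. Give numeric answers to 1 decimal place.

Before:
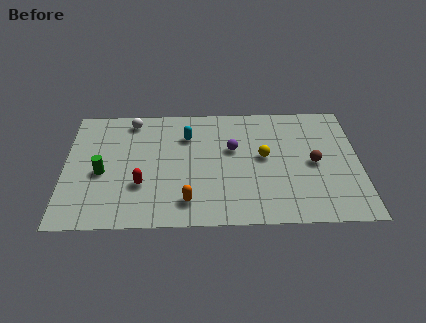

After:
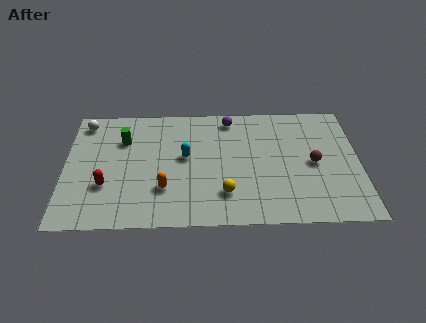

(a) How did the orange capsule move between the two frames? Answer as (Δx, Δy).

(-1.1, 0.9)

The orange capsule started near (5.9, 1.6) and ended near (4.8, 2.5).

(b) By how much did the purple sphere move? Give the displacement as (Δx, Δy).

(-0.1, 2.2)

The purple sphere started near (8.1, 5.2) and ended near (8.0, 7.4).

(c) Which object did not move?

the brown sphere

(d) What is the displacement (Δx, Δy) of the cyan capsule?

(-0.1, -1.5)

The cyan capsule started near (5.9, 6.2) and ended near (5.8, 4.7).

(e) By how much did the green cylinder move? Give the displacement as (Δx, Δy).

(1.0, 2.3)

The green cylinder started near (1.8, 3.7) and ended near (2.8, 6.0).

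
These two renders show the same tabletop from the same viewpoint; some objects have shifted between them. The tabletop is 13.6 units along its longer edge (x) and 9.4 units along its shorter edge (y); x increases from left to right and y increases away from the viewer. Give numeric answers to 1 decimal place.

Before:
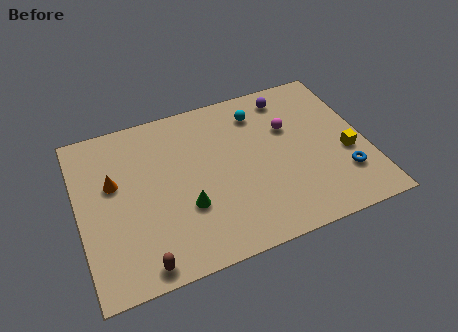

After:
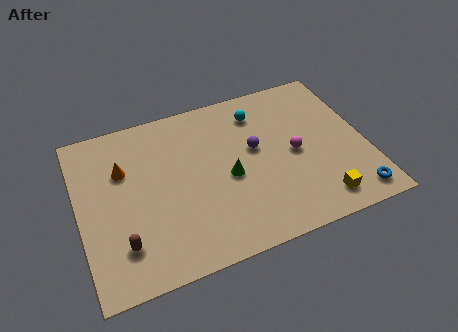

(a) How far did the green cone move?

2.3

From (4.9, 3.2) to (7.0, 4.2), the green cone covered √(2.1² + 1.0²) ≈ 2.3 units.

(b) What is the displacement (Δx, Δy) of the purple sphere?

(-1.9, -2.6)

From the two frames, the purple sphere sits at roughly (10.3, 8.0) before and (8.4, 5.4) after.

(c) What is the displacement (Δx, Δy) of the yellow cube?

(-1.6, -2.3)

From the two frames, the yellow cube sits at roughly (12.6, 3.7) before and (11.0, 1.4) after.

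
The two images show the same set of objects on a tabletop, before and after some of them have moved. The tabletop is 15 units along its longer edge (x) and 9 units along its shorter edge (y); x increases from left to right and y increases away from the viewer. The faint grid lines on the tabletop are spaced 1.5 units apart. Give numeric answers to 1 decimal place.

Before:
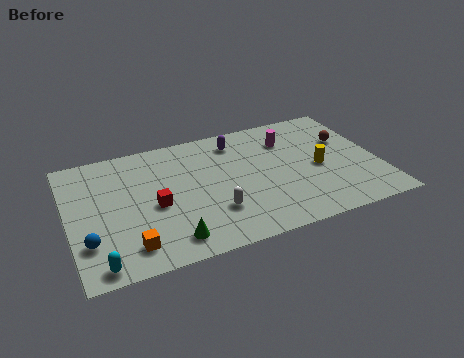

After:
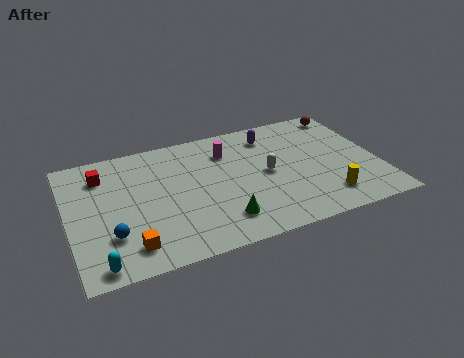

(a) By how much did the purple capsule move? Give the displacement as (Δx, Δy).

(1.7, -0.1)

The purple capsule was at about (8.4, 7.4) and moved to about (10.1, 7.3).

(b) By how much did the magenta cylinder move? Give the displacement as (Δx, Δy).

(-3.0, 0.1)

The magenta cylinder was at about (10.9, 6.7) and moved to about (7.9, 6.8).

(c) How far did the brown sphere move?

2.1

The brown sphere moved from about (13.7, 5.8) to (14.0, 7.9), a distance of √(0.3² + 2.1²) ≈ 2.1.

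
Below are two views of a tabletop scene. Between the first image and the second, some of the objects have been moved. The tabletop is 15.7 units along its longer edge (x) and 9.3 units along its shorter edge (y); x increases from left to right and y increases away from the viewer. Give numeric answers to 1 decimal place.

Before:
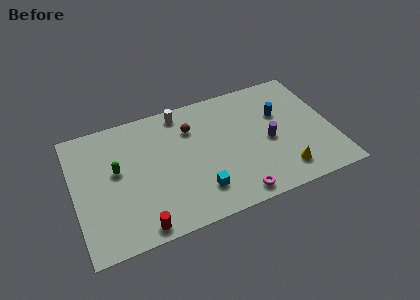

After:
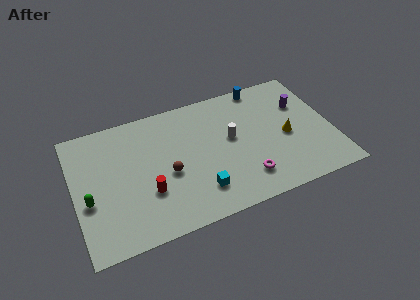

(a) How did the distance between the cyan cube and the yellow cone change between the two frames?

+0.9

The distance was about 5.1 in the first image and 6.0 in the second, so they moved 0.9 units further apart.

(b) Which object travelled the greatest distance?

the white cylinder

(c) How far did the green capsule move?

2.4

From (2.6, 5.3) to (0.8, 3.7), the green capsule covered √(1.8² + 1.6²) ≈ 2.4 units.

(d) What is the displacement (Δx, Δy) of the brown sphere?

(-1.7, -2.8)

From the two frames, the brown sphere sits at roughly (7.3, 6.8) before and (5.6, 4.0) after.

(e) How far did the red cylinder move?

2.3

The red cylinder moved from about (3.6, 0.9) to (4.3, 3.1), a distance of √(0.7² + 2.2²) ≈ 2.3.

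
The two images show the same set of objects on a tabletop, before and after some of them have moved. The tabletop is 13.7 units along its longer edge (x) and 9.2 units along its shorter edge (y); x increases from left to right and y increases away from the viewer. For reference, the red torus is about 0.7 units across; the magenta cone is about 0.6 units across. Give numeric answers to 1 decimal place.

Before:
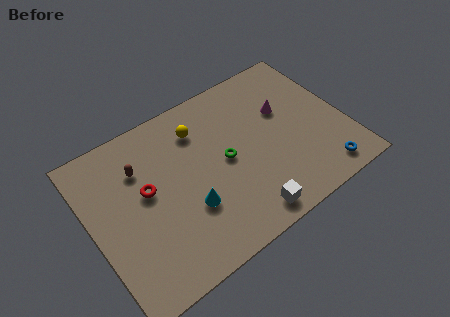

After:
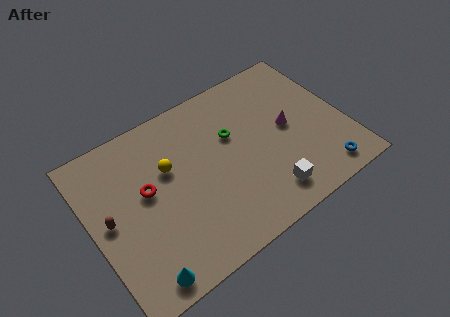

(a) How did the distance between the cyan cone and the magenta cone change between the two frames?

+3.1

They were about 6.4 units apart before and 9.5 after — 3.1 units further apart.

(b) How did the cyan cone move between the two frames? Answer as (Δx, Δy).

(-3.0, -2.1)

From the two frames, the cyan cone sits at roughly (4.9, 3.1) before and (1.9, 1.0) after.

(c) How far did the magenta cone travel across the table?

1.1

From (10.7, 5.8) to (10.7, 4.7), the magenta cone covered √(0.0² + 1.1²) ≈ 1.1 units.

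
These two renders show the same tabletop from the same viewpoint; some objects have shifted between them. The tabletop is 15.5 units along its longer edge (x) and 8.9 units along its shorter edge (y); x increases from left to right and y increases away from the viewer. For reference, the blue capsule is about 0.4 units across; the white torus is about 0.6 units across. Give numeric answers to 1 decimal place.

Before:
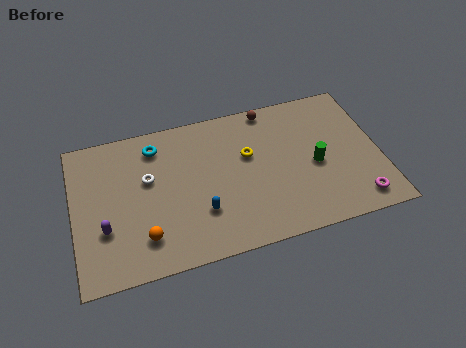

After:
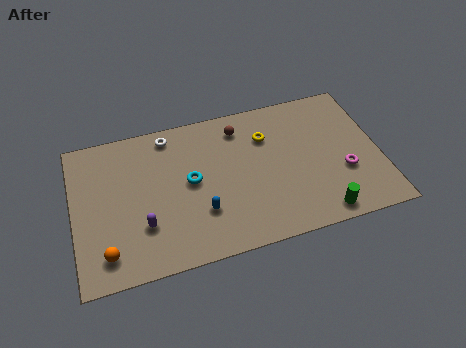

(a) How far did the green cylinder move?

3.0

From (12.2, 4.0) to (12.2, 1.0), the green cylinder covered √(0.0² + 3.0²) ≈ 3.0 units.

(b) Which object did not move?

the blue capsule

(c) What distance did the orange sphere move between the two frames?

1.9

The orange sphere was near (3.4, 2.0) before and (1.5, 1.6) after, so it travelled √(1.9² + 0.4²) ≈ 1.9 units.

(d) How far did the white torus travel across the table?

2.7

From (3.8, 5.4) to (5.0, 7.8), the white torus covered √(1.2² + 2.4²) ≈ 2.7 units.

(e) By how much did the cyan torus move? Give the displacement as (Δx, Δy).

(1.6, -2.6)

The cyan torus started near (4.3, 7.3) and ended near (5.9, 4.7).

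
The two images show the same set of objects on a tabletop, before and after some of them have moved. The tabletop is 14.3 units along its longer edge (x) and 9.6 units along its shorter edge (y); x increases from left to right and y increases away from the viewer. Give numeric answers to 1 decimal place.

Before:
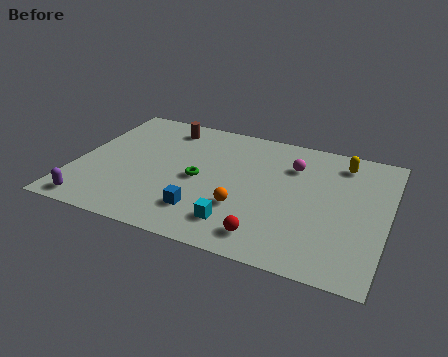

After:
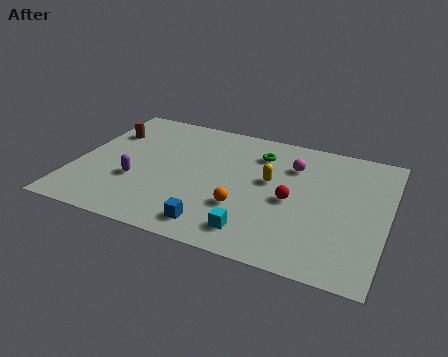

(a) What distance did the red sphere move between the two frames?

3.0

From (9.2, 1.5) to (10.0, 4.4), the red sphere covered √(0.8² + 2.9²) ≈ 3.0 units.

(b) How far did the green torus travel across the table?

3.8

From (5.7, 4.5) to (8.2, 7.4), the green torus covered √(2.5² + 2.9²) ≈ 3.8 units.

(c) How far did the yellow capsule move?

4.0

The yellow capsule moved from about (12.0, 8.0) to (8.9, 5.5), a distance of √(3.1² + 2.5²) ≈ 4.0.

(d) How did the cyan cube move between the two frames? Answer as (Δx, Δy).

(0.8, -0.3)

The cyan cube was at about (7.8, 1.9) and moved to about (8.6, 1.6).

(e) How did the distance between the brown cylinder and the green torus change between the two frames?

+3.0

Before: roughly 4.1 units apart; after: 7.1. That's 3.0 units further apart.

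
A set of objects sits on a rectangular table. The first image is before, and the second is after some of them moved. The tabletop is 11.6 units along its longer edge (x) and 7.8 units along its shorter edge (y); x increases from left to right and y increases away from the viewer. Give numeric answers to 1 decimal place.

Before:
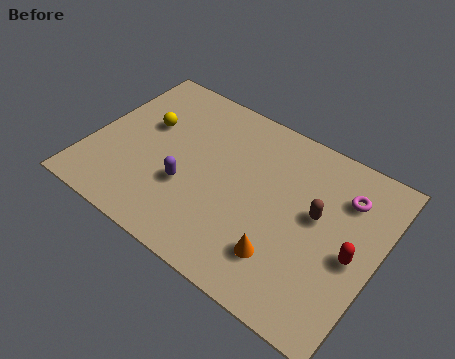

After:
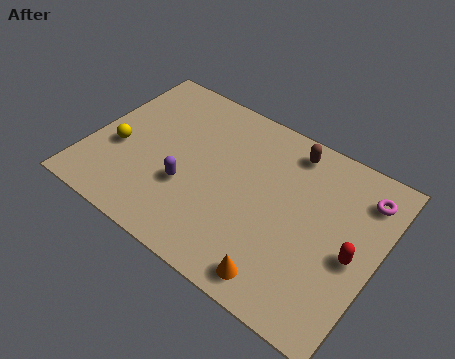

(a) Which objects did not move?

the red capsule and the purple capsule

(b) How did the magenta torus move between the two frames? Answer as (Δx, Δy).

(0.7, 0.4)

From the two frames, the magenta torus sits at roughly (10.0, 5.8) before and (10.7, 6.2) after.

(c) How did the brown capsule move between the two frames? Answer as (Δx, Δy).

(-1.5, 2.3)

The brown capsule was at about (9.1, 4.4) and moved to about (7.6, 6.7).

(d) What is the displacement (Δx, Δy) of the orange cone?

(0.1, -0.9)

The orange cone started near (8.2, 1.9) and ended near (8.3, 1.0).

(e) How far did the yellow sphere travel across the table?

1.9

The yellow sphere was near (2.0, 4.8) before and (1.2, 3.1) after, so it travelled √(0.8² + 1.7²) ≈ 1.9 units.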